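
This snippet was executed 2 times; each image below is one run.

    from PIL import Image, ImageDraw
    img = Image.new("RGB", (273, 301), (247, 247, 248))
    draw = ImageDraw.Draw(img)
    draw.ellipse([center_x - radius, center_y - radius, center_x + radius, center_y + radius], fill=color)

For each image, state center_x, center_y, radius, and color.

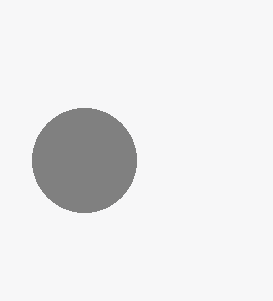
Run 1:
center_x = 84
center_y = 160
radius = 52
color = 'gray'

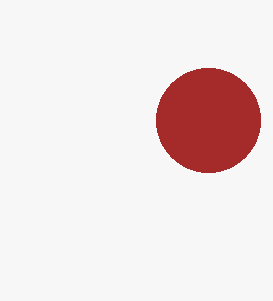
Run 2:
center_x = 208, center_y = 120, radius = 52, color = 'brown'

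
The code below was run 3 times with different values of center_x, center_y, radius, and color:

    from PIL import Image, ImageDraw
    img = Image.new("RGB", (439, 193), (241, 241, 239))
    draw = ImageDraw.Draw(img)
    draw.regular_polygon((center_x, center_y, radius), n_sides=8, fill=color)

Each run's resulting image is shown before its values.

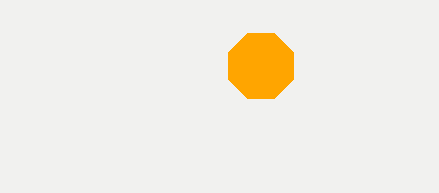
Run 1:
center_x = 261
center_y = 66
radius = 35
color = 'orange'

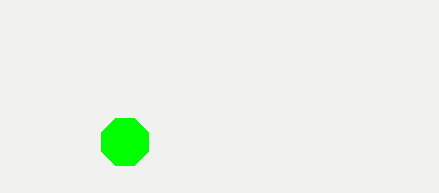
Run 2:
center_x = 125, center_y = 142, radius = 25, color = 'lime'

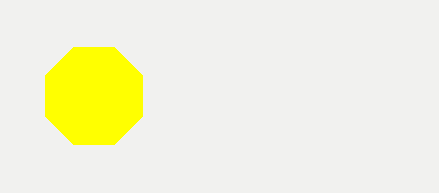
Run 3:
center_x = 94
center_y = 96
radius = 53
color = 'yellow'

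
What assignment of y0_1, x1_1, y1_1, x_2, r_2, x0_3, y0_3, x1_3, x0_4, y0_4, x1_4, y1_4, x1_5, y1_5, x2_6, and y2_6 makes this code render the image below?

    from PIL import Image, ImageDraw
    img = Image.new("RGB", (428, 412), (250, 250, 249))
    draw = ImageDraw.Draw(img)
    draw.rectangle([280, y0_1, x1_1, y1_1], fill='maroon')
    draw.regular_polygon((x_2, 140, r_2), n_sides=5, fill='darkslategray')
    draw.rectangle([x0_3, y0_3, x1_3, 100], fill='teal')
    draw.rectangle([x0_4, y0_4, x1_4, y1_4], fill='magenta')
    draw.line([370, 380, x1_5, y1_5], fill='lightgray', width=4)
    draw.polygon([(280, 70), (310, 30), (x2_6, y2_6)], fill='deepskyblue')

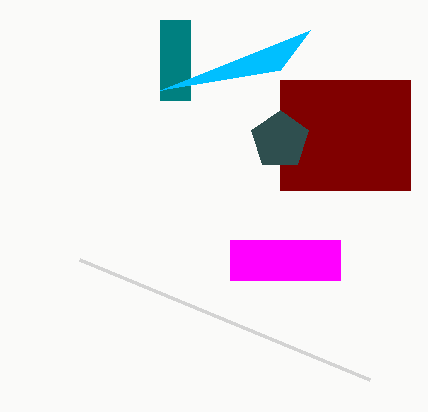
y0_1 = 80, x1_1 = 410, y1_1 = 190, x_2 = 280, r_2 = 30, x0_3 = 160, y0_3 = 20, x1_3 = 190, x0_4 = 230, y0_4 = 240, x1_4 = 340, y1_4 = 280, x1_5 = 80, y1_5 = 260, x2_6 = 160, y2_6 = 90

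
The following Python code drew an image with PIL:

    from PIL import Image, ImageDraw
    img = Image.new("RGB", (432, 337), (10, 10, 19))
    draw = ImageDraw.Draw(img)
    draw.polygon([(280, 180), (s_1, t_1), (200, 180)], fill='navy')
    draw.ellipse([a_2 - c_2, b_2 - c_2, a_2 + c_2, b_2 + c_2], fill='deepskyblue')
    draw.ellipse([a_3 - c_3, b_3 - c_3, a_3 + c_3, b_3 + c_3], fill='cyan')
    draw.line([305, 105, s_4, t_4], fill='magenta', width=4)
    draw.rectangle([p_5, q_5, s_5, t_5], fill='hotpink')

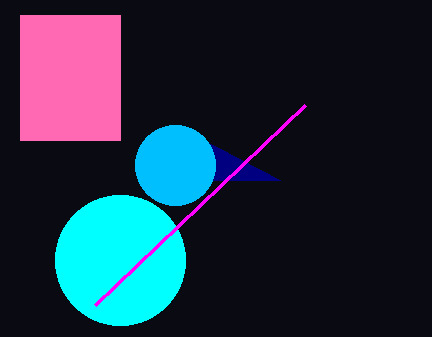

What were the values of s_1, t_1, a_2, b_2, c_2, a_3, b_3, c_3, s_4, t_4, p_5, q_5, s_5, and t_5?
s_1 = 175; t_1 = 125; a_2 = 175; b_2 = 165; c_2 = 40; a_3 = 120; b_3 = 260; c_3 = 65; s_4 = 95; t_4 = 305; p_5 = 20; q_5 = 15; s_5 = 120; t_5 = 140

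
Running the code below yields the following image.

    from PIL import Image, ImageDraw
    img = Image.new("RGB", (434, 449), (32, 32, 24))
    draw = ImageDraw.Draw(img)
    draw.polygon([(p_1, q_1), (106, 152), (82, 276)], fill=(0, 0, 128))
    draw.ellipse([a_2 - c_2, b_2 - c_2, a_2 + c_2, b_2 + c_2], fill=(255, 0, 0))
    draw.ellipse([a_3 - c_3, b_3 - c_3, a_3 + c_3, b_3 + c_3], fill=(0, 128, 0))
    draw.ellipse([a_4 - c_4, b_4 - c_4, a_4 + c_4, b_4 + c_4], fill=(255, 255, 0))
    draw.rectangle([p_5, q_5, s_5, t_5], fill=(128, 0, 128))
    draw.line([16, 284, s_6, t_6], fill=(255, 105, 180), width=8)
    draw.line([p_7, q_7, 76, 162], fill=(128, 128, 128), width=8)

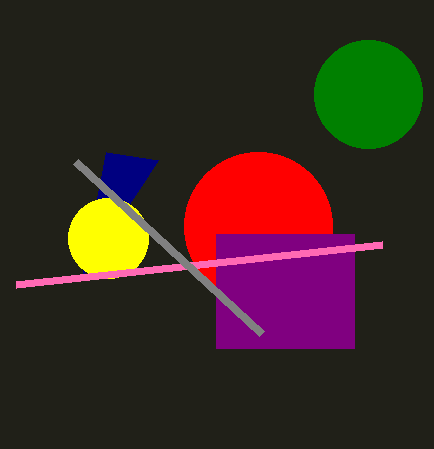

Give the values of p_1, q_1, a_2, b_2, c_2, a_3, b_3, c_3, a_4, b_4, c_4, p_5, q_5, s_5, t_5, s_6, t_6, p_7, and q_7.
p_1 = 158; q_1 = 160; a_2 = 258; b_2 = 226; c_2 = 74; a_3 = 368; b_3 = 94; c_3 = 54; a_4 = 108; b_4 = 238; c_4 = 40; p_5 = 216; q_5 = 234; s_5 = 354; t_5 = 348; s_6 = 382; t_6 = 244; p_7 = 262; q_7 = 334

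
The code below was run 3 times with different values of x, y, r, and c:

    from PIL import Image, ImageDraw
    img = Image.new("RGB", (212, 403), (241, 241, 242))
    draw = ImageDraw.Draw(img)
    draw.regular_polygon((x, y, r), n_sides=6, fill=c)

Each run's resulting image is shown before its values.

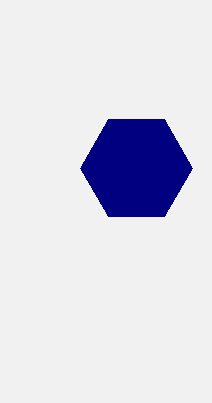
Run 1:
x = 136
y = 168
r = 56
c = 'navy'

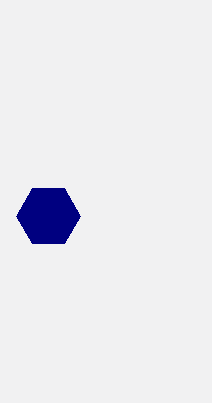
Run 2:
x = 48; y = 216; r = 32; c = 'navy'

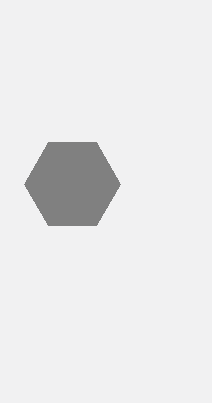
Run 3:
x = 72; y = 184; r = 48; c = 'gray'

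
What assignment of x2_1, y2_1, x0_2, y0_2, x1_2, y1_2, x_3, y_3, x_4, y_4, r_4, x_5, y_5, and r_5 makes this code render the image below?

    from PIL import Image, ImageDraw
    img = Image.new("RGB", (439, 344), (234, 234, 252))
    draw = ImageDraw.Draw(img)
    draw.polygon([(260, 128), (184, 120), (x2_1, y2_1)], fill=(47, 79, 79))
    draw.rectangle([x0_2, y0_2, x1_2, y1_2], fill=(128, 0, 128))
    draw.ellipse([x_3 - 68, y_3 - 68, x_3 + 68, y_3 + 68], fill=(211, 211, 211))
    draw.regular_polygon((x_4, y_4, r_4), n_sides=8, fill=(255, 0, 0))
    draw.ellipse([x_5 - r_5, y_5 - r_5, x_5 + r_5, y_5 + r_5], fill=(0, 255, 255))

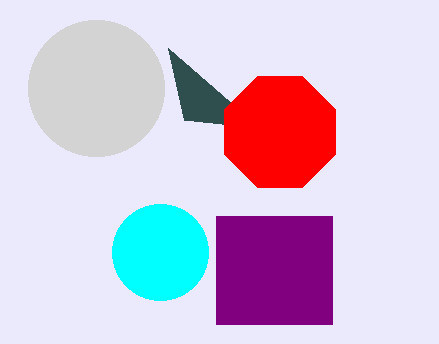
x2_1 = 168
y2_1 = 48
x0_2 = 216
y0_2 = 216
x1_2 = 332
y1_2 = 324
x_3 = 96
y_3 = 88
x_4 = 280
y_4 = 132
r_4 = 60
x_5 = 160
y_5 = 252
r_5 = 48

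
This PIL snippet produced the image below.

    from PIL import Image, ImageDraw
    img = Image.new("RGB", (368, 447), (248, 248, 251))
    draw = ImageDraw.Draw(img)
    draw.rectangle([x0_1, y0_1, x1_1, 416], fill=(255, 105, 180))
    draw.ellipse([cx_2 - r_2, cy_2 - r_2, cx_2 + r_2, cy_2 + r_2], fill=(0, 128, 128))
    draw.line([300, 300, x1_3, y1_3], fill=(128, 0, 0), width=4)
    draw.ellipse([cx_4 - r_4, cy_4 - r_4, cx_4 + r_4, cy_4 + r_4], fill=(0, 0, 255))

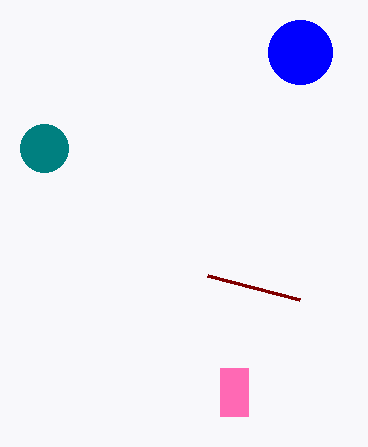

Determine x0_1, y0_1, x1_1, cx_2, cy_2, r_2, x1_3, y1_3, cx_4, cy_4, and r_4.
x0_1 = 220; y0_1 = 368; x1_1 = 248; cx_2 = 44; cy_2 = 148; r_2 = 24; x1_3 = 208; y1_3 = 276; cx_4 = 300; cy_4 = 52; r_4 = 32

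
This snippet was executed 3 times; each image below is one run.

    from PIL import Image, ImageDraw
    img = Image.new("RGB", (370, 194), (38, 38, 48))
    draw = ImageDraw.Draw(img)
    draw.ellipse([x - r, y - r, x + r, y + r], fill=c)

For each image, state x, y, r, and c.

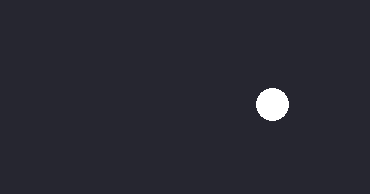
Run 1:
x = 272; y = 104; r = 16; c = 'white'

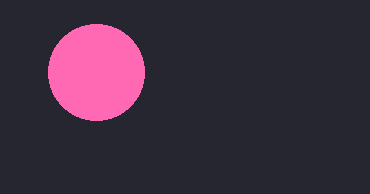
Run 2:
x = 96, y = 72, r = 48, c = 'hotpink'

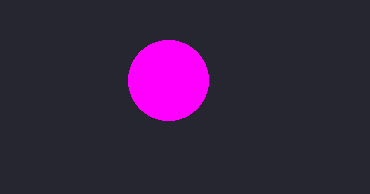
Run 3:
x = 168; y = 80; r = 40; c = 'magenta'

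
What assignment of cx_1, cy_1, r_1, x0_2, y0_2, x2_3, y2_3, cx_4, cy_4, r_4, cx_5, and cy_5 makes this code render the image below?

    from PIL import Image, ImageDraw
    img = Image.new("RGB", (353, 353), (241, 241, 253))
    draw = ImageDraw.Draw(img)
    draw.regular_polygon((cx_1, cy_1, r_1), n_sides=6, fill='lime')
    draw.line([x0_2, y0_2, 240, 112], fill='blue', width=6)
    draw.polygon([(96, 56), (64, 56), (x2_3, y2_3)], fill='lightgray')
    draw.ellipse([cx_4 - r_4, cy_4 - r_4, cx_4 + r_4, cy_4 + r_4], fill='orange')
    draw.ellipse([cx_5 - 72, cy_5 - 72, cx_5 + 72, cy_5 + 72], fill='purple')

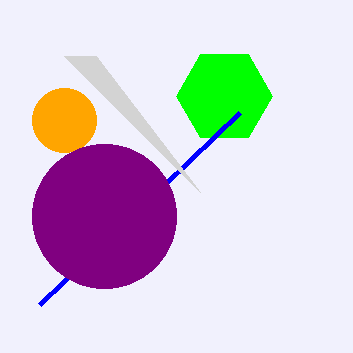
cx_1 = 224; cy_1 = 96; r_1 = 48; x0_2 = 40; y0_2 = 304; x2_3 = 200; y2_3 = 192; cx_4 = 64; cy_4 = 120; r_4 = 32; cx_5 = 104; cy_5 = 216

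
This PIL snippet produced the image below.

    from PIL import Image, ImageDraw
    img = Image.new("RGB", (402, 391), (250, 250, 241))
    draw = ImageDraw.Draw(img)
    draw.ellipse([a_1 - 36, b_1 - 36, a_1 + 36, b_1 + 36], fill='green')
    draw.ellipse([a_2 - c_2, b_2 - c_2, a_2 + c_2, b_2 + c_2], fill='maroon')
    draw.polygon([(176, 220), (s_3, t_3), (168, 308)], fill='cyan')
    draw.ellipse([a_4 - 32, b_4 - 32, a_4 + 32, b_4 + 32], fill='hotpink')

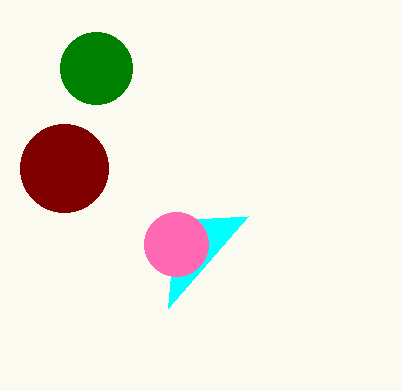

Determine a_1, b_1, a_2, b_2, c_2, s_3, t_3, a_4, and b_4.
a_1 = 96
b_1 = 68
a_2 = 64
b_2 = 168
c_2 = 44
s_3 = 248
t_3 = 216
a_4 = 176
b_4 = 244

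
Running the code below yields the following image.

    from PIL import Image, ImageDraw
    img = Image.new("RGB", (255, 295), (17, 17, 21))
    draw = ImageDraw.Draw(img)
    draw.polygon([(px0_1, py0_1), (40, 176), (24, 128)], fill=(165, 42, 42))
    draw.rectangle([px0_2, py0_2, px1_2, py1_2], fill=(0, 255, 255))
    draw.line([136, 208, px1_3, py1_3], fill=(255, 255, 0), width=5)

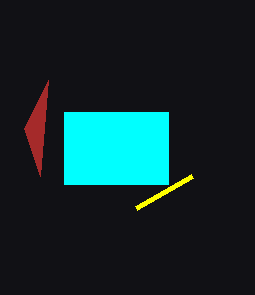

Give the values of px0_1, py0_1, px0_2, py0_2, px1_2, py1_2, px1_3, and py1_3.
px0_1 = 48
py0_1 = 80
px0_2 = 64
py0_2 = 112
px1_2 = 168
py1_2 = 184
px1_3 = 192
py1_3 = 176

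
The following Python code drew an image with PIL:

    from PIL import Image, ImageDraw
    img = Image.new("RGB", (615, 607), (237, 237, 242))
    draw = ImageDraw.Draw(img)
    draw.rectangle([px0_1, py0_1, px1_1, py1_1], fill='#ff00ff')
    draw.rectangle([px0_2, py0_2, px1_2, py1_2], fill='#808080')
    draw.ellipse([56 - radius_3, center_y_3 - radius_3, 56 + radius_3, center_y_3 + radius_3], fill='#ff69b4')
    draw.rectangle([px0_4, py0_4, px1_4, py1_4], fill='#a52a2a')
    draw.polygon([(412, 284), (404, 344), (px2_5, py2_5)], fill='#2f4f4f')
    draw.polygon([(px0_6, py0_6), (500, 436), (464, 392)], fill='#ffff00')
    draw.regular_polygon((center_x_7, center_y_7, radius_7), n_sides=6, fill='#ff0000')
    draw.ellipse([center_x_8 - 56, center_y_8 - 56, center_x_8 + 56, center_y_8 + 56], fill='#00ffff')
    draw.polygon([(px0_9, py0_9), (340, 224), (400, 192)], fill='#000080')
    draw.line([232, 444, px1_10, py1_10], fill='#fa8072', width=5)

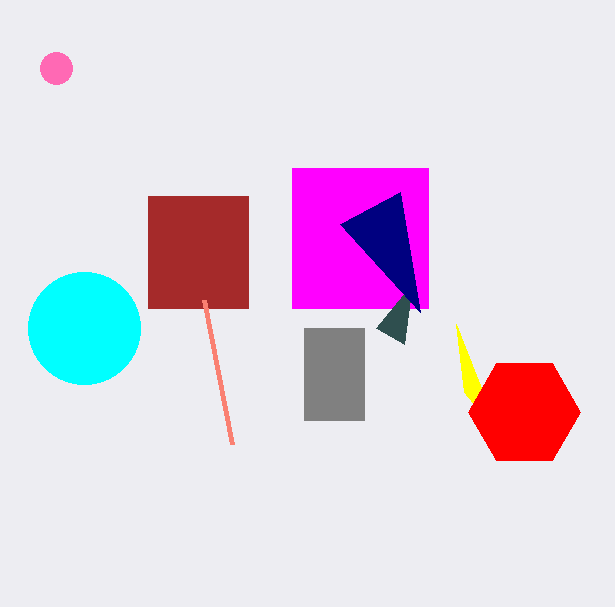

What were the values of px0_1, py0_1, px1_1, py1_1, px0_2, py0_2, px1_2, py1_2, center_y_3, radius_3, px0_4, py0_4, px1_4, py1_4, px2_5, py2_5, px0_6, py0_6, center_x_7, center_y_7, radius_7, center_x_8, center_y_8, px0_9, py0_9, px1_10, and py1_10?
px0_1 = 292, py0_1 = 168, px1_1 = 428, py1_1 = 308, px0_2 = 304, py0_2 = 328, px1_2 = 364, py1_2 = 420, center_y_3 = 68, radius_3 = 16, px0_4 = 148, py0_4 = 196, px1_4 = 248, py1_4 = 308, px2_5 = 376, py2_5 = 328, px0_6 = 456, py0_6 = 324, center_x_7 = 524, center_y_7 = 412, radius_7 = 56, center_x_8 = 84, center_y_8 = 328, px0_9 = 420, py0_9 = 312, px1_10 = 204, py1_10 = 300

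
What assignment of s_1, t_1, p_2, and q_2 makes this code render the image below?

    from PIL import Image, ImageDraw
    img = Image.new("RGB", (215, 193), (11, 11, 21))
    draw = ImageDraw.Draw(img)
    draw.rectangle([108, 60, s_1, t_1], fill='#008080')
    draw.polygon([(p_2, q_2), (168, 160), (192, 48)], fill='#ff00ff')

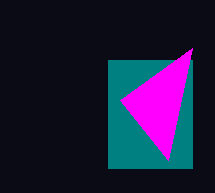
s_1 = 192; t_1 = 168; p_2 = 120; q_2 = 100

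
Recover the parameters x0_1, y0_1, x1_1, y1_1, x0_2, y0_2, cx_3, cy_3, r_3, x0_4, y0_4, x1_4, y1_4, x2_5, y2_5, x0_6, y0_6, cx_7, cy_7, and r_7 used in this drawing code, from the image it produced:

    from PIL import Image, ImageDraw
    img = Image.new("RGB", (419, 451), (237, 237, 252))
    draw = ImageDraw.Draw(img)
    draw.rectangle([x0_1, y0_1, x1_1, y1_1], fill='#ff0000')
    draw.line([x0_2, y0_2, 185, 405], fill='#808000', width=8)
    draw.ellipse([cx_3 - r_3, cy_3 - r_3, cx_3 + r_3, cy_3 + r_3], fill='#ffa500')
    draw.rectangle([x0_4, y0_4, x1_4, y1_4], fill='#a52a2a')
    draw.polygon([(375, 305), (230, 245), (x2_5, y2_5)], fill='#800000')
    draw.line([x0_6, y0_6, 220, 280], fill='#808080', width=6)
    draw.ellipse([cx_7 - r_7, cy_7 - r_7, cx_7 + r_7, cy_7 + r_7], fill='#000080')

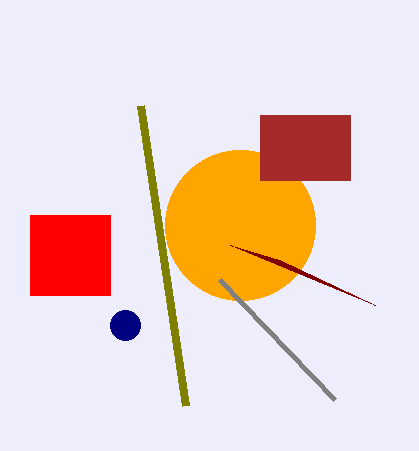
x0_1 = 30; y0_1 = 215; x1_1 = 110; y1_1 = 295; x0_2 = 140; y0_2 = 105; cx_3 = 240; cy_3 = 225; r_3 = 75; x0_4 = 260; y0_4 = 115; x1_4 = 350; y1_4 = 180; x2_5 = 280; y2_5 = 260; x0_6 = 335; y0_6 = 400; cx_7 = 125; cy_7 = 325; r_7 = 15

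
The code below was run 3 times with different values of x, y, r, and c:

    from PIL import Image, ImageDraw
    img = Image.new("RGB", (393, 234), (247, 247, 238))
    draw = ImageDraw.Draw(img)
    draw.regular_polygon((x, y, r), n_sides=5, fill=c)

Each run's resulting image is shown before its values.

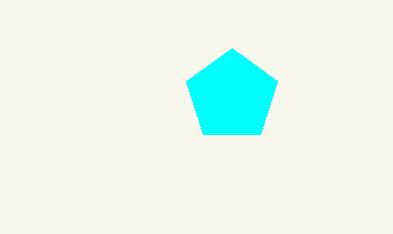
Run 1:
x = 232, y = 96, r = 48, c = 'cyan'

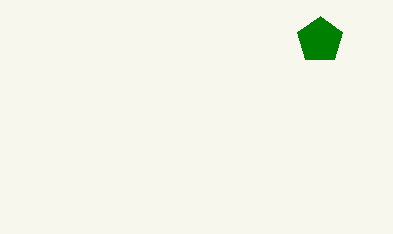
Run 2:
x = 320, y = 40, r = 24, c = 'green'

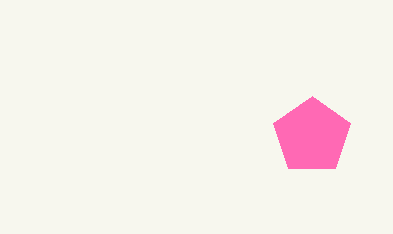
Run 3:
x = 312
y = 136
r = 40
c = 'hotpink'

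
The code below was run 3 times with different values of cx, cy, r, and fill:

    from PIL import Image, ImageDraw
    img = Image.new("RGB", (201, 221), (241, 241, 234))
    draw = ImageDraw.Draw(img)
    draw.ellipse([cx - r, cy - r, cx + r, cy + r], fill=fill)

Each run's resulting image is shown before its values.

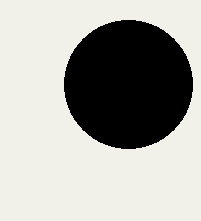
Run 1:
cx = 128, cy = 84, r = 64, fill = 'black'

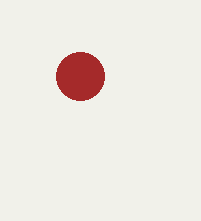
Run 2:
cx = 80
cy = 76
r = 24
fill = 'brown'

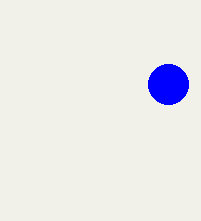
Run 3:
cx = 168
cy = 84
r = 20
fill = 'blue'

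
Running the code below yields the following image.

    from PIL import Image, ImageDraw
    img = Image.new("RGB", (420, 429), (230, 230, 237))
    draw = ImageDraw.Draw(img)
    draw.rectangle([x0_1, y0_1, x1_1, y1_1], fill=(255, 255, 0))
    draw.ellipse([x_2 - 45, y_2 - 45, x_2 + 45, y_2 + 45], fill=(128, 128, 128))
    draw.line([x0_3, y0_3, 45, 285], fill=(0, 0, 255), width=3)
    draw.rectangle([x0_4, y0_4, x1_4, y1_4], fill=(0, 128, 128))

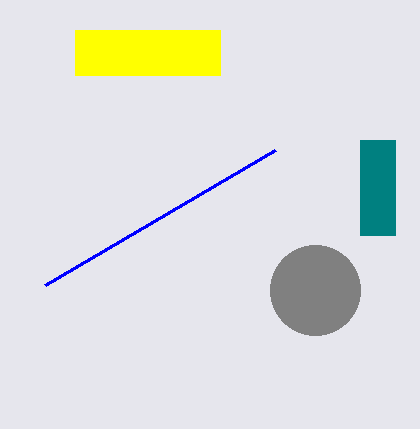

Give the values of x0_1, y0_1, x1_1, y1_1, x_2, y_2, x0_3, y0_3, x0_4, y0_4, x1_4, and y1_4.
x0_1 = 75, y0_1 = 30, x1_1 = 220, y1_1 = 75, x_2 = 315, y_2 = 290, x0_3 = 275, y0_3 = 150, x0_4 = 360, y0_4 = 140, x1_4 = 395, y1_4 = 235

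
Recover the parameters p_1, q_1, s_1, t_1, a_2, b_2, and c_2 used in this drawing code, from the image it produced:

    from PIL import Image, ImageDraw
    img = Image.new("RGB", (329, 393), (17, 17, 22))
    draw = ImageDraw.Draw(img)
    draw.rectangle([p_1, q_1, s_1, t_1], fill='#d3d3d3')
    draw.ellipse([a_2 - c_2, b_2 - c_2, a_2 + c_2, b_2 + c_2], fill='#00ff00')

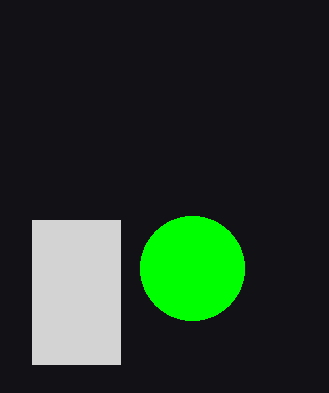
p_1 = 32; q_1 = 220; s_1 = 120; t_1 = 364; a_2 = 192; b_2 = 268; c_2 = 52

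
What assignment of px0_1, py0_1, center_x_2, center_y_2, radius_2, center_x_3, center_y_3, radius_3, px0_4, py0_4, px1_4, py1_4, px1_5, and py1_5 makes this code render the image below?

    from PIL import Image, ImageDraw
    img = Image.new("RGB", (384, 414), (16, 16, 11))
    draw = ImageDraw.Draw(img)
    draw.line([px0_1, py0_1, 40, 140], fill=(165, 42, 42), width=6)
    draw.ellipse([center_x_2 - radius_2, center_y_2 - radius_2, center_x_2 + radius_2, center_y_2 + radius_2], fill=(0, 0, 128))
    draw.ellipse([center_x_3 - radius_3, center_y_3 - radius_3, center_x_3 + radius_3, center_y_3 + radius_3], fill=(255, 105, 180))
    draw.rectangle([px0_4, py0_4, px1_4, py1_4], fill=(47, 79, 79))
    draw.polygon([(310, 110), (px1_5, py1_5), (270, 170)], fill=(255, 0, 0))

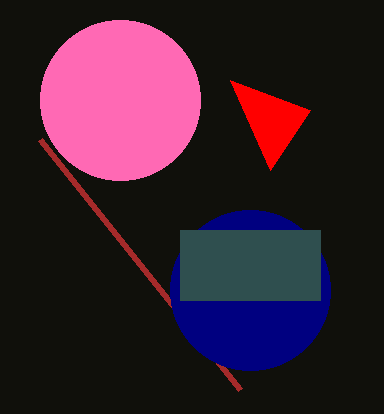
px0_1 = 240
py0_1 = 390
center_x_2 = 250
center_y_2 = 290
radius_2 = 80
center_x_3 = 120
center_y_3 = 100
radius_3 = 80
px0_4 = 180
py0_4 = 230
px1_4 = 320
py1_4 = 300
px1_5 = 230
py1_5 = 80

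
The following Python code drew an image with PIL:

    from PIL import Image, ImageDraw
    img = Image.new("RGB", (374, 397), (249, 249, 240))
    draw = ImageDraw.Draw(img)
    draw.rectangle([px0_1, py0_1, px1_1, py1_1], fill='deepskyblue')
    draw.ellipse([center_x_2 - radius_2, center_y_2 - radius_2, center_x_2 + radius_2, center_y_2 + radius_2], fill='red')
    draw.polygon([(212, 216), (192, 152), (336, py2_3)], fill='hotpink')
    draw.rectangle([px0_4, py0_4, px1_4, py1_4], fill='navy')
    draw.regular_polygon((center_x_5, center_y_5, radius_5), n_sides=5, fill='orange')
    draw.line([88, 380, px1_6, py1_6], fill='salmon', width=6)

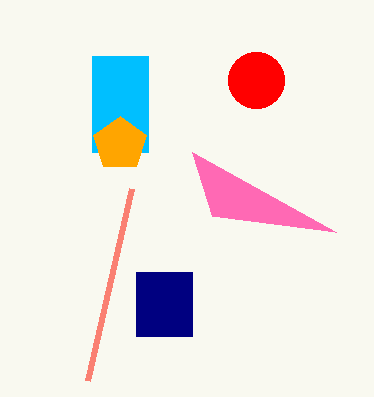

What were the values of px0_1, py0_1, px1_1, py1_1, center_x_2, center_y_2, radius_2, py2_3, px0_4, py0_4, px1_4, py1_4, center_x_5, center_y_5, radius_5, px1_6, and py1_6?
px0_1 = 92
py0_1 = 56
px1_1 = 148
py1_1 = 152
center_x_2 = 256
center_y_2 = 80
radius_2 = 28
py2_3 = 232
px0_4 = 136
py0_4 = 272
px1_4 = 192
py1_4 = 336
center_x_5 = 120
center_y_5 = 144
radius_5 = 28
px1_6 = 132
py1_6 = 188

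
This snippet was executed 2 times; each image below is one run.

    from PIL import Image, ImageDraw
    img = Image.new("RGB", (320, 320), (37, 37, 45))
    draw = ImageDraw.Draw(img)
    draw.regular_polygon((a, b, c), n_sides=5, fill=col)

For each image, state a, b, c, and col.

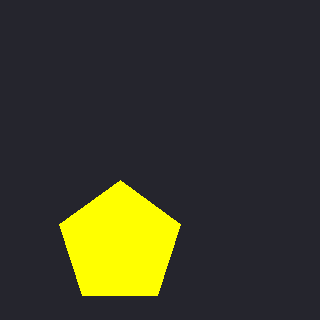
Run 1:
a = 120; b = 244; c = 64; col = 'yellow'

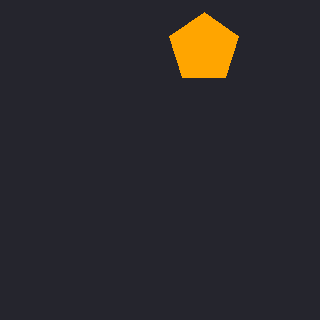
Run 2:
a = 204; b = 48; c = 36; col = 'orange'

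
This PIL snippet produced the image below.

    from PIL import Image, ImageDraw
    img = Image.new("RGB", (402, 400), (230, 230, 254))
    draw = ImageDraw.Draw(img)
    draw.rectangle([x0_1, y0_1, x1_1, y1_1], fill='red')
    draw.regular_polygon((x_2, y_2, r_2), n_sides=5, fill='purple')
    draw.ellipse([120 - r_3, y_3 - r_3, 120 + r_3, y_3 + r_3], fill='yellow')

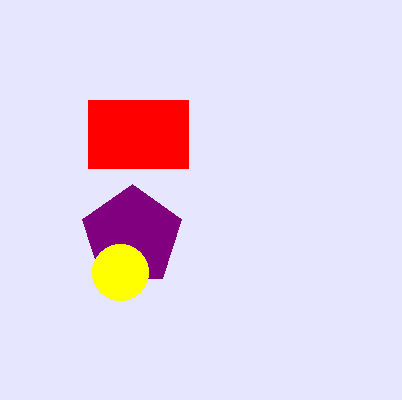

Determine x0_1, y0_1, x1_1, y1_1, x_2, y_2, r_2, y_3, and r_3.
x0_1 = 88, y0_1 = 100, x1_1 = 188, y1_1 = 168, x_2 = 132, y_2 = 236, r_2 = 52, y_3 = 272, r_3 = 28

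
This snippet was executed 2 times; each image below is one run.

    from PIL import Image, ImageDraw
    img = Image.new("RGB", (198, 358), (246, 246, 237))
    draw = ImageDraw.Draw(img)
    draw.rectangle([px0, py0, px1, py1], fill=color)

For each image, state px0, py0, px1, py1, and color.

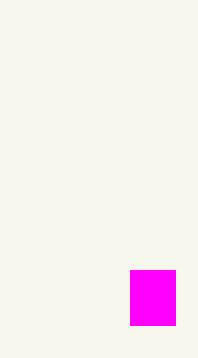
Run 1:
px0 = 130; py0 = 270; px1 = 175; py1 = 325; color = 'magenta'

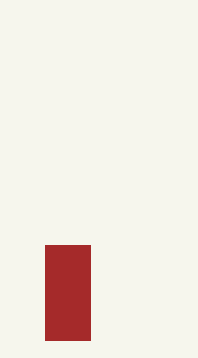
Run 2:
px0 = 45; py0 = 245; px1 = 90; py1 = 340; color = 'brown'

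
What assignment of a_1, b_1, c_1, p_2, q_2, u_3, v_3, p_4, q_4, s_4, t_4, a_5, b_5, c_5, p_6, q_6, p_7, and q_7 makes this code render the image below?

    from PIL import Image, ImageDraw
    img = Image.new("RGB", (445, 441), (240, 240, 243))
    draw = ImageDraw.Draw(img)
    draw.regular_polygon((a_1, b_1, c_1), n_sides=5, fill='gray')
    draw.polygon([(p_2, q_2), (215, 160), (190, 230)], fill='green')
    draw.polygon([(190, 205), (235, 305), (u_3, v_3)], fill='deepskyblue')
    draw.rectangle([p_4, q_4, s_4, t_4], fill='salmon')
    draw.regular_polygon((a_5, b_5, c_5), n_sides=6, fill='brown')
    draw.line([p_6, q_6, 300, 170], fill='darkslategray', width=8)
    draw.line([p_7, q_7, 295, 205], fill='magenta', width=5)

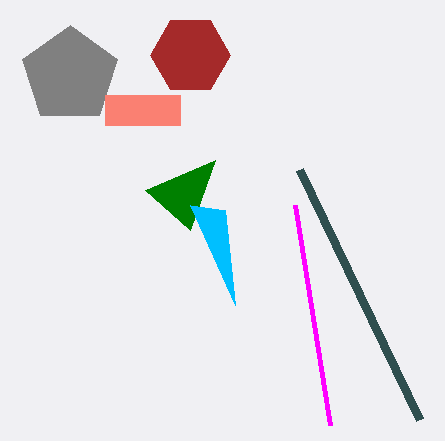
a_1 = 70
b_1 = 75
c_1 = 50
p_2 = 145
q_2 = 190
u_3 = 225
v_3 = 210
p_4 = 105
q_4 = 95
s_4 = 180
t_4 = 125
a_5 = 190
b_5 = 55
c_5 = 40
p_6 = 420
q_6 = 420
p_7 = 330
q_7 = 425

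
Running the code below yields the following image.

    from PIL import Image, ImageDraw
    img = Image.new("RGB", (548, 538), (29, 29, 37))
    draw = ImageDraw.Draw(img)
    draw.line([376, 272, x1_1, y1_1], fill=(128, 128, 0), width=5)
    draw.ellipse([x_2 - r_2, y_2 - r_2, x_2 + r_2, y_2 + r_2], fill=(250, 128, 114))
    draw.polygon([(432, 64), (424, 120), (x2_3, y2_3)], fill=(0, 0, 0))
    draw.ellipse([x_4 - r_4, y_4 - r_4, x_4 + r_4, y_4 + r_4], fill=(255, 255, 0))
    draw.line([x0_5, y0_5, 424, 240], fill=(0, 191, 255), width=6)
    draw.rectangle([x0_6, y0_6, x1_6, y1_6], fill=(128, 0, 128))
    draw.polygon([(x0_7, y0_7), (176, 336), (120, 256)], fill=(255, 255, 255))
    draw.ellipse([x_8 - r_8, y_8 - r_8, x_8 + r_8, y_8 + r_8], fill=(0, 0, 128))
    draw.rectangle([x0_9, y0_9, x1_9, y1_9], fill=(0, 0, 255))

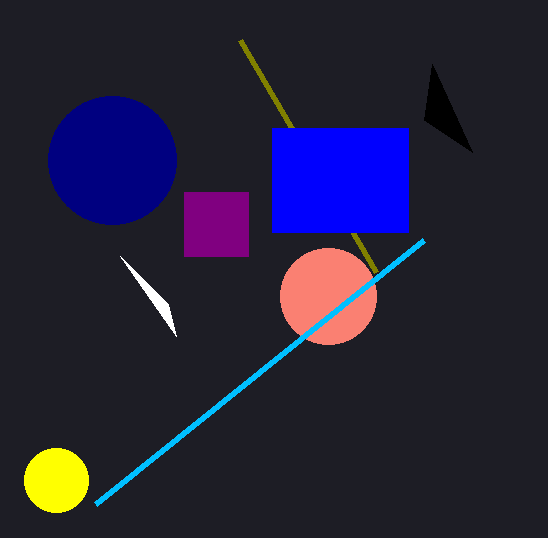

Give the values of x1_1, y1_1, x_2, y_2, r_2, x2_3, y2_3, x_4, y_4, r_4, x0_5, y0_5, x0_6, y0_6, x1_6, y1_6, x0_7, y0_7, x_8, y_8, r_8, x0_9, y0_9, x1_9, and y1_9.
x1_1 = 240
y1_1 = 40
x_2 = 328
y_2 = 296
r_2 = 48
x2_3 = 472
y2_3 = 152
x_4 = 56
y_4 = 480
r_4 = 32
x0_5 = 96
y0_5 = 504
x0_6 = 184
y0_6 = 192
x1_6 = 248
y1_6 = 256
x0_7 = 168
y0_7 = 304
x_8 = 112
y_8 = 160
r_8 = 64
x0_9 = 272
y0_9 = 128
x1_9 = 408
y1_9 = 232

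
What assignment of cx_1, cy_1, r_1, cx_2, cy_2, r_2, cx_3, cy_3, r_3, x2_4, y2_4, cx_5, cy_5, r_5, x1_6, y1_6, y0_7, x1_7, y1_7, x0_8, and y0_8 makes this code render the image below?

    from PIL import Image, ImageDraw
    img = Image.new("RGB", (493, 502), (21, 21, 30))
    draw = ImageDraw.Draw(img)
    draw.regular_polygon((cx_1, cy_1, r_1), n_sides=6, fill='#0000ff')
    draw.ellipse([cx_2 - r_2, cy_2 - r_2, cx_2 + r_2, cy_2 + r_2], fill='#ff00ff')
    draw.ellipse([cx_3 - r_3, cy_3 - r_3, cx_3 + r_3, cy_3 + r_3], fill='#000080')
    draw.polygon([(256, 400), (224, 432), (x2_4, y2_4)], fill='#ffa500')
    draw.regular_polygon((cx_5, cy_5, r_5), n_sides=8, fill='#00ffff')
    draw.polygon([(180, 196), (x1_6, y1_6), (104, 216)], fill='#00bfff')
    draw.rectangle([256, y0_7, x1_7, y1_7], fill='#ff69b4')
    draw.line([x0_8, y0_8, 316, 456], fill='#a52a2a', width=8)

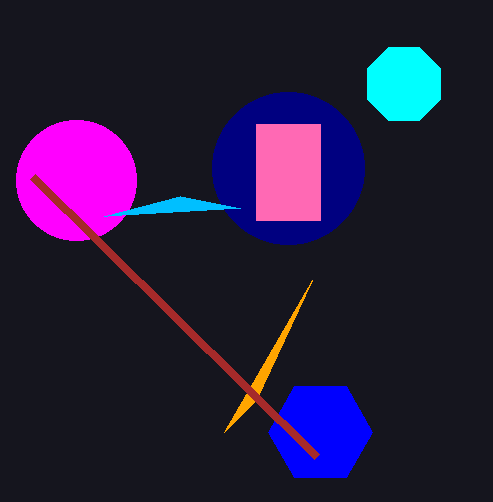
cx_1 = 320; cy_1 = 432; r_1 = 52; cx_2 = 76; cy_2 = 180; r_2 = 60; cx_3 = 288; cy_3 = 168; r_3 = 76; x2_4 = 312; y2_4 = 280; cx_5 = 404; cy_5 = 84; r_5 = 40; x1_6 = 240; y1_6 = 208; y0_7 = 124; x1_7 = 320; y1_7 = 220; x0_8 = 32; y0_8 = 176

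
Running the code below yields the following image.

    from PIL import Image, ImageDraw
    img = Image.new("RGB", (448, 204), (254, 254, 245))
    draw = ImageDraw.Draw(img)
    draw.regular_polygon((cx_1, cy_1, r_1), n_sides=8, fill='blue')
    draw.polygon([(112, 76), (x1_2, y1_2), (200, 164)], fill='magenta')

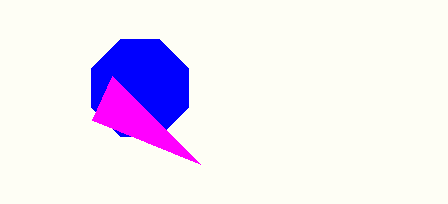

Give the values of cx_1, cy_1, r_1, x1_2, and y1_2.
cx_1 = 140, cy_1 = 88, r_1 = 52, x1_2 = 92, y1_2 = 120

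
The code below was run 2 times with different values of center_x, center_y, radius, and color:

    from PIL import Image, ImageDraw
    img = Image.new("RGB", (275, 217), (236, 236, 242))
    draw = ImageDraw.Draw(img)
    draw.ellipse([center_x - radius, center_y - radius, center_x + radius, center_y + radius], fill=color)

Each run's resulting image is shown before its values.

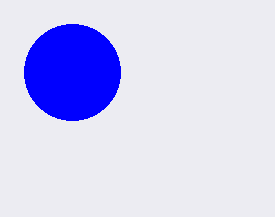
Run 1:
center_x = 72, center_y = 72, radius = 48, color = 'blue'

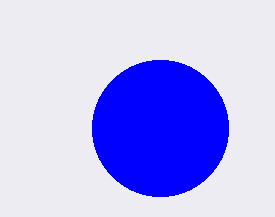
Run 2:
center_x = 160, center_y = 128, radius = 68, color = 'blue'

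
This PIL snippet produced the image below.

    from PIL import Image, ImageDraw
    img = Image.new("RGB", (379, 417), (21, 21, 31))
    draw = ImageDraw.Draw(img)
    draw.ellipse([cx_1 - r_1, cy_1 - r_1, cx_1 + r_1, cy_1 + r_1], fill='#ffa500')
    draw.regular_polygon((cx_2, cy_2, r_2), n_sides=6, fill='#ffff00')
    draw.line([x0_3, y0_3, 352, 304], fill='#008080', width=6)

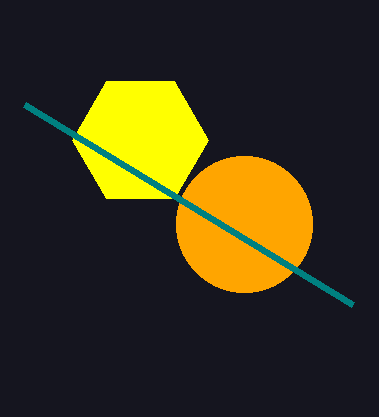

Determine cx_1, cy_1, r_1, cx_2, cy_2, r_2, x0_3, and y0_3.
cx_1 = 244
cy_1 = 224
r_1 = 68
cx_2 = 140
cy_2 = 140
r_2 = 68
x0_3 = 24
y0_3 = 104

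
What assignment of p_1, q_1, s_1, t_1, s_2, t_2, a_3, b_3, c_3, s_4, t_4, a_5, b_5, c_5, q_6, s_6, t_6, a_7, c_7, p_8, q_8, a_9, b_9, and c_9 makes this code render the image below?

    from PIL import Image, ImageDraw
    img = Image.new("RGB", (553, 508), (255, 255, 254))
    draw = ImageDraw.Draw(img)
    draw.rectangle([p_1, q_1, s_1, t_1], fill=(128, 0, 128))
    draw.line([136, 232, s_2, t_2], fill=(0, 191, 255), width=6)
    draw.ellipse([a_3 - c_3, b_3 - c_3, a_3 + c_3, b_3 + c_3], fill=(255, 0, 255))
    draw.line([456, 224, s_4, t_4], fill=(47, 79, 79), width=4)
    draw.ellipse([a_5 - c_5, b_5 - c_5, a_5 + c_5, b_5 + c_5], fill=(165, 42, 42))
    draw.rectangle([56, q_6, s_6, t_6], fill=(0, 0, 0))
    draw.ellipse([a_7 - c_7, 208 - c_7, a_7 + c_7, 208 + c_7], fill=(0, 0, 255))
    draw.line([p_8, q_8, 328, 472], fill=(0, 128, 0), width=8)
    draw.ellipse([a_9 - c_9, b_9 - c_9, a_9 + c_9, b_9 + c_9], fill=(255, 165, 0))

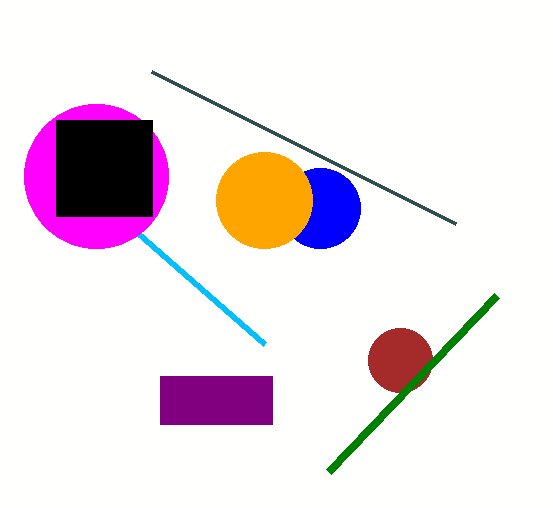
p_1 = 160, q_1 = 376, s_1 = 272, t_1 = 424, s_2 = 264, t_2 = 344, a_3 = 96, b_3 = 176, c_3 = 72, s_4 = 152, t_4 = 72, a_5 = 400, b_5 = 360, c_5 = 32, q_6 = 120, s_6 = 152, t_6 = 216, a_7 = 320, c_7 = 40, p_8 = 496, q_8 = 296, a_9 = 264, b_9 = 200, c_9 = 48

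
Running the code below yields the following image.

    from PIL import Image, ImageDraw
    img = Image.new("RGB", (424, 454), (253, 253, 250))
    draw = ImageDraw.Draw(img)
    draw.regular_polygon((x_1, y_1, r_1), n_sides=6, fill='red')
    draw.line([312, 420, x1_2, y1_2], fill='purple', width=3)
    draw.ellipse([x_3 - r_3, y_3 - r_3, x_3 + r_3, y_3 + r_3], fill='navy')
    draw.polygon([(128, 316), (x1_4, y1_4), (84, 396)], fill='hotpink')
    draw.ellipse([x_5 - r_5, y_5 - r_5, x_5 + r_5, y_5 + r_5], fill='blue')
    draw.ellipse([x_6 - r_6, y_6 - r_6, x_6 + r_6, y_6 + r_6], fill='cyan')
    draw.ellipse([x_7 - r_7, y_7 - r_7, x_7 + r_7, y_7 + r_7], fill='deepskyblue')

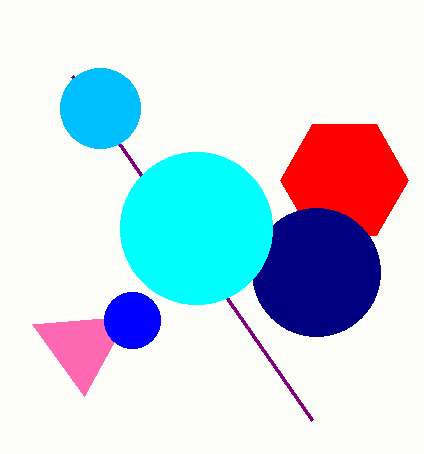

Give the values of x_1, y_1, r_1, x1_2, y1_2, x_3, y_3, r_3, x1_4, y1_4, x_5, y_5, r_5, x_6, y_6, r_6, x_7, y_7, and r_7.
x_1 = 344; y_1 = 180; r_1 = 64; x1_2 = 72; y1_2 = 76; x_3 = 316; y_3 = 272; r_3 = 64; x1_4 = 32; y1_4 = 324; x_5 = 132; y_5 = 320; r_5 = 28; x_6 = 196; y_6 = 228; r_6 = 76; x_7 = 100; y_7 = 108; r_7 = 40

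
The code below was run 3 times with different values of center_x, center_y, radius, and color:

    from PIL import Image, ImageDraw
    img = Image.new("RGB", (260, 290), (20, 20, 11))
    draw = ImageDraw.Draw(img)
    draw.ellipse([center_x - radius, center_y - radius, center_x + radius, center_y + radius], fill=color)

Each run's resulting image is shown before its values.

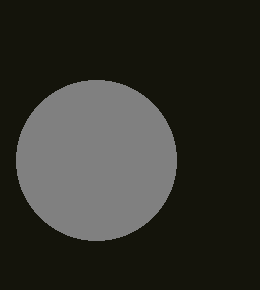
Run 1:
center_x = 96, center_y = 160, radius = 80, color = 'gray'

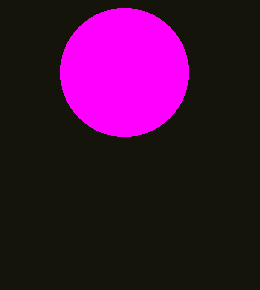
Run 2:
center_x = 124; center_y = 72; radius = 64; color = 'magenta'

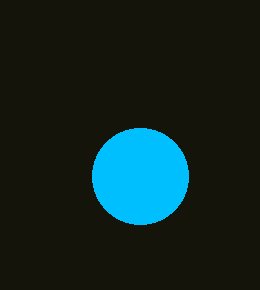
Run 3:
center_x = 140
center_y = 176
radius = 48
color = 'deepskyblue'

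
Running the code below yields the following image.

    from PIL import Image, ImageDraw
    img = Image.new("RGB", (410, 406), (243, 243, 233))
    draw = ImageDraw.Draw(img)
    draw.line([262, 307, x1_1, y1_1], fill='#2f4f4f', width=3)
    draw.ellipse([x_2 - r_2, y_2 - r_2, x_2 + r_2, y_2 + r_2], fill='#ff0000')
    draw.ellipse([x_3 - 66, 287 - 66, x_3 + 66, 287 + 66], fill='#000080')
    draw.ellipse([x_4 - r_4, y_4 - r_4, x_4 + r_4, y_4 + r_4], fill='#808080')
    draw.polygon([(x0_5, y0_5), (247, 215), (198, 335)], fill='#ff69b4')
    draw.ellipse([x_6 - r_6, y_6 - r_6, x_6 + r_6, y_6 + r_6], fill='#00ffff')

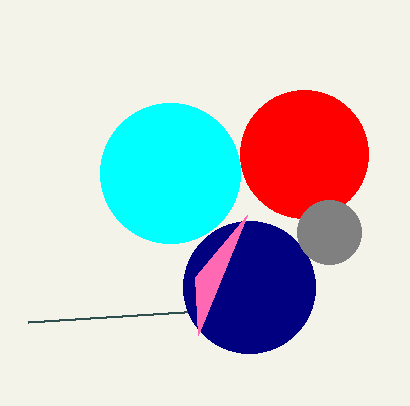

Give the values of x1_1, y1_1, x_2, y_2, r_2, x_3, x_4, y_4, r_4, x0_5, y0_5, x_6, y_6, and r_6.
x1_1 = 28, y1_1 = 322, x_2 = 304, y_2 = 154, r_2 = 64, x_3 = 249, x_4 = 329, y_4 = 232, r_4 = 32, x0_5 = 195, y0_5 = 277, x_6 = 170, y_6 = 173, r_6 = 70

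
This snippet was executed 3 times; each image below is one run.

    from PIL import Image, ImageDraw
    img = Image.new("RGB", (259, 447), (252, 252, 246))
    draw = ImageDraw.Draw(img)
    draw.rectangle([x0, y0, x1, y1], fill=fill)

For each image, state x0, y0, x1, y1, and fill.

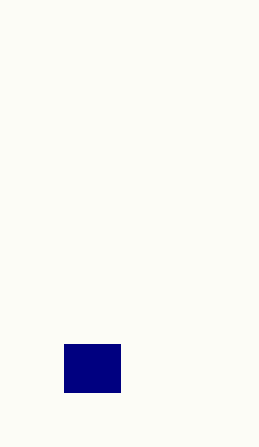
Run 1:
x0 = 64
y0 = 344
x1 = 120
y1 = 392
fill = 'navy'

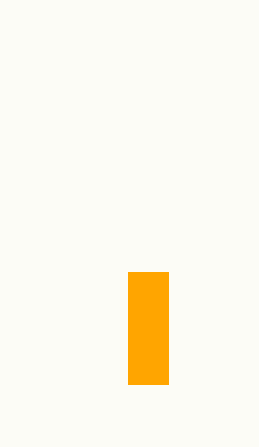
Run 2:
x0 = 128
y0 = 272
x1 = 168
y1 = 384
fill = 'orange'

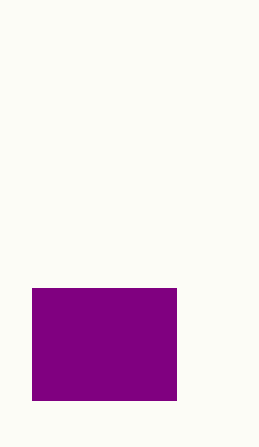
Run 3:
x0 = 32; y0 = 288; x1 = 176; y1 = 400; fill = 'purple'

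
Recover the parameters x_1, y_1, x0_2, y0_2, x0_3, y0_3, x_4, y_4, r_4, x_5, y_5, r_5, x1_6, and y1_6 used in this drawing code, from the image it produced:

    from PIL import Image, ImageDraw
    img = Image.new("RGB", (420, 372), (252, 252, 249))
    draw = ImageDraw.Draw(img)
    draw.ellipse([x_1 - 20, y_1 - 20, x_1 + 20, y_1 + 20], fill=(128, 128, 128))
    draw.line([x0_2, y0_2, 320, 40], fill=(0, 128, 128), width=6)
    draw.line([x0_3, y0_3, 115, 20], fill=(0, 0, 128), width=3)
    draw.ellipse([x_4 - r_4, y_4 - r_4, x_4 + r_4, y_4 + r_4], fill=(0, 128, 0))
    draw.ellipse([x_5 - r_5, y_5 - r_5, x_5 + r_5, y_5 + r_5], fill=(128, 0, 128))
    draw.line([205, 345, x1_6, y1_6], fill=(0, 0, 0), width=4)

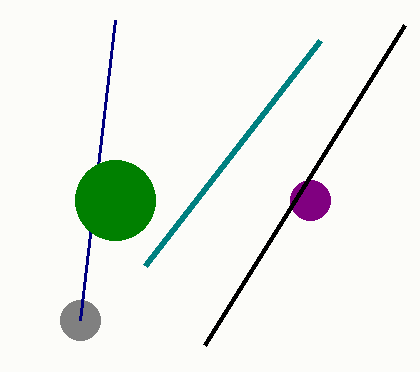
x_1 = 80, y_1 = 320, x0_2 = 145, y0_2 = 265, x0_3 = 80, y0_3 = 320, x_4 = 115, y_4 = 200, r_4 = 40, x_5 = 310, y_5 = 200, r_5 = 20, x1_6 = 405, y1_6 = 25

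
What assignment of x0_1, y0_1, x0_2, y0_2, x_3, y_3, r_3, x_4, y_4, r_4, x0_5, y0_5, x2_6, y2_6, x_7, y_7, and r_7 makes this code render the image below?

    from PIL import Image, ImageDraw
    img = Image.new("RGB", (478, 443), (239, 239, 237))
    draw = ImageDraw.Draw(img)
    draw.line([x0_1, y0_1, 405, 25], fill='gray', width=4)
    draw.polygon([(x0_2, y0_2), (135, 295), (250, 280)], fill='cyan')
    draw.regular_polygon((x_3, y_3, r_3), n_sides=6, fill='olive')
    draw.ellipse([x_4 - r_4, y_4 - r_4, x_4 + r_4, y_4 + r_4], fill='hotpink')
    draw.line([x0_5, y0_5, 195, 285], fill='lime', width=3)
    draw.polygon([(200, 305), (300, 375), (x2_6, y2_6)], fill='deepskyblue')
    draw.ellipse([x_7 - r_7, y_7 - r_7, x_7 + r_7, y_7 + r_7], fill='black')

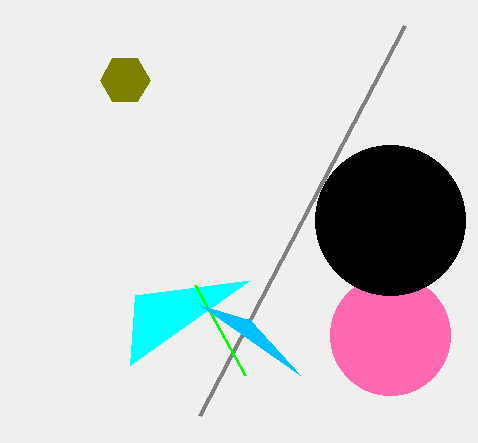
x0_1 = 200; y0_1 = 415; x0_2 = 130; y0_2 = 365; x_3 = 125; y_3 = 80; r_3 = 25; x_4 = 390; y_4 = 335; r_4 = 60; x0_5 = 245; y0_5 = 375; x2_6 = 250; y2_6 = 320; x_7 = 390; y_7 = 220; r_7 = 75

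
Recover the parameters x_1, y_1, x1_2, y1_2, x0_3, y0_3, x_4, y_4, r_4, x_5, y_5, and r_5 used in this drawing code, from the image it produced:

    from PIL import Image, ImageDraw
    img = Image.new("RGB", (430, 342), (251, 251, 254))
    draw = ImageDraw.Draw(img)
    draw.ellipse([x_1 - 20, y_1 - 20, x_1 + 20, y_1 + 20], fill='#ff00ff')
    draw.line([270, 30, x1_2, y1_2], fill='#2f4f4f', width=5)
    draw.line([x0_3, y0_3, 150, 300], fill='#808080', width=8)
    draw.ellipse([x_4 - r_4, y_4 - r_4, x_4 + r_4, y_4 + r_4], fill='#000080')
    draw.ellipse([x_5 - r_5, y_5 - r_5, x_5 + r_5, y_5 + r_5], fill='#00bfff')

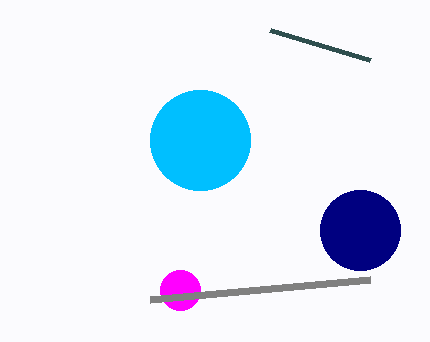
x_1 = 180, y_1 = 290, x1_2 = 370, y1_2 = 60, x0_3 = 370, y0_3 = 280, x_4 = 360, y_4 = 230, r_4 = 40, x_5 = 200, y_5 = 140, r_5 = 50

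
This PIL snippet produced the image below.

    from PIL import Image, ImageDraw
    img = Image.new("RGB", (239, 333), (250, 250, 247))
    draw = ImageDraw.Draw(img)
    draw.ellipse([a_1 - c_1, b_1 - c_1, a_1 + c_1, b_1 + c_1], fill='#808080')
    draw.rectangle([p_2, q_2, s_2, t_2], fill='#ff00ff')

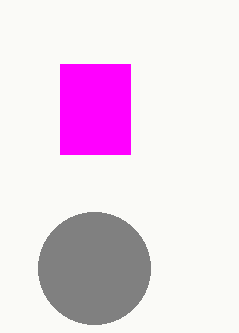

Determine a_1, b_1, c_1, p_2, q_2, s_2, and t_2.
a_1 = 94
b_1 = 268
c_1 = 56
p_2 = 60
q_2 = 64
s_2 = 130
t_2 = 154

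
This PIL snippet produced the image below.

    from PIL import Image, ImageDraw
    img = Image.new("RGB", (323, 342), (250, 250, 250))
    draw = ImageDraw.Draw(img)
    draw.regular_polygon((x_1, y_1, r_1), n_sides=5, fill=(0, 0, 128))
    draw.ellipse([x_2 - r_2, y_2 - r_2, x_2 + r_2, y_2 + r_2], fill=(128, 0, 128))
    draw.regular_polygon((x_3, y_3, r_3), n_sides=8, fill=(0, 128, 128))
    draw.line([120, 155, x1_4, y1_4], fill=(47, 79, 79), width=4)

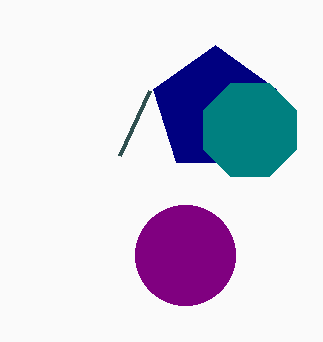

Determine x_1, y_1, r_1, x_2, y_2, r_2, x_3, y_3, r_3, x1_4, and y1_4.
x_1 = 215; y_1 = 110; r_1 = 65; x_2 = 185; y_2 = 255; r_2 = 50; x_3 = 250; y_3 = 130; r_3 = 50; x1_4 = 150; y1_4 = 90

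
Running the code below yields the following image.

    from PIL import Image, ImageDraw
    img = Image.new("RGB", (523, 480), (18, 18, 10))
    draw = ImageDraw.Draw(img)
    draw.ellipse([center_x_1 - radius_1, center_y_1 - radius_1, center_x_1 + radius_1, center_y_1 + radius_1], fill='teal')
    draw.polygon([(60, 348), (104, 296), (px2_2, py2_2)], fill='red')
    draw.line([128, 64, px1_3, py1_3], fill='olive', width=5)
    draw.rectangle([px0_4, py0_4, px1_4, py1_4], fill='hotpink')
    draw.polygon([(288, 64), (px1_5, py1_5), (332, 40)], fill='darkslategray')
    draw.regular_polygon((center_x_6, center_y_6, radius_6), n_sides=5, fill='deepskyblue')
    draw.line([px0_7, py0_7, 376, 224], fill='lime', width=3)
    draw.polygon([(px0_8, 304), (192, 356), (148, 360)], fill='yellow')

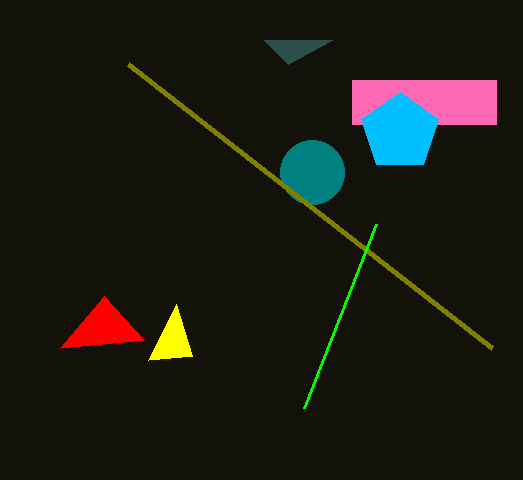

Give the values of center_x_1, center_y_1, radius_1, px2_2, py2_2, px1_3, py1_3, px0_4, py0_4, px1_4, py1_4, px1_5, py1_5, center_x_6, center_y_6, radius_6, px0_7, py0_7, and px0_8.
center_x_1 = 312, center_y_1 = 172, radius_1 = 32, px2_2 = 144, py2_2 = 340, px1_3 = 492, py1_3 = 348, px0_4 = 352, py0_4 = 80, px1_4 = 496, py1_4 = 124, px1_5 = 264, py1_5 = 40, center_x_6 = 400, center_y_6 = 132, radius_6 = 40, px0_7 = 304, py0_7 = 408, px0_8 = 176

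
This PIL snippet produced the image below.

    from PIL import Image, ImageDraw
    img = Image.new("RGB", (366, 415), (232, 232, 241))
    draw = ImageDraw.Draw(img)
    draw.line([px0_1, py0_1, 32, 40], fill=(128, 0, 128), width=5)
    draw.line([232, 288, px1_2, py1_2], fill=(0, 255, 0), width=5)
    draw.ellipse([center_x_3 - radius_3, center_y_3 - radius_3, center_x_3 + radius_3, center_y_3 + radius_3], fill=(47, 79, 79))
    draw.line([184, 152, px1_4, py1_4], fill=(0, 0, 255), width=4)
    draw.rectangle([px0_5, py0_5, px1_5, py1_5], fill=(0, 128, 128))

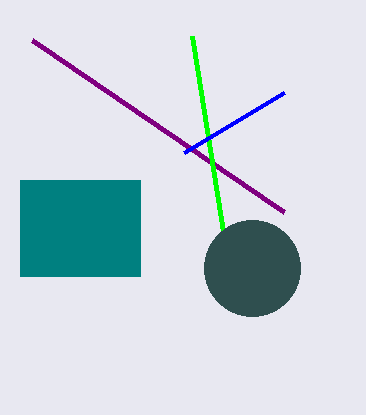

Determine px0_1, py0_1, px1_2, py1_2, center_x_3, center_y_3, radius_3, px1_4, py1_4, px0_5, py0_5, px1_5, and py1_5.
px0_1 = 284, py0_1 = 212, px1_2 = 192, py1_2 = 36, center_x_3 = 252, center_y_3 = 268, radius_3 = 48, px1_4 = 284, py1_4 = 92, px0_5 = 20, py0_5 = 180, px1_5 = 140, py1_5 = 276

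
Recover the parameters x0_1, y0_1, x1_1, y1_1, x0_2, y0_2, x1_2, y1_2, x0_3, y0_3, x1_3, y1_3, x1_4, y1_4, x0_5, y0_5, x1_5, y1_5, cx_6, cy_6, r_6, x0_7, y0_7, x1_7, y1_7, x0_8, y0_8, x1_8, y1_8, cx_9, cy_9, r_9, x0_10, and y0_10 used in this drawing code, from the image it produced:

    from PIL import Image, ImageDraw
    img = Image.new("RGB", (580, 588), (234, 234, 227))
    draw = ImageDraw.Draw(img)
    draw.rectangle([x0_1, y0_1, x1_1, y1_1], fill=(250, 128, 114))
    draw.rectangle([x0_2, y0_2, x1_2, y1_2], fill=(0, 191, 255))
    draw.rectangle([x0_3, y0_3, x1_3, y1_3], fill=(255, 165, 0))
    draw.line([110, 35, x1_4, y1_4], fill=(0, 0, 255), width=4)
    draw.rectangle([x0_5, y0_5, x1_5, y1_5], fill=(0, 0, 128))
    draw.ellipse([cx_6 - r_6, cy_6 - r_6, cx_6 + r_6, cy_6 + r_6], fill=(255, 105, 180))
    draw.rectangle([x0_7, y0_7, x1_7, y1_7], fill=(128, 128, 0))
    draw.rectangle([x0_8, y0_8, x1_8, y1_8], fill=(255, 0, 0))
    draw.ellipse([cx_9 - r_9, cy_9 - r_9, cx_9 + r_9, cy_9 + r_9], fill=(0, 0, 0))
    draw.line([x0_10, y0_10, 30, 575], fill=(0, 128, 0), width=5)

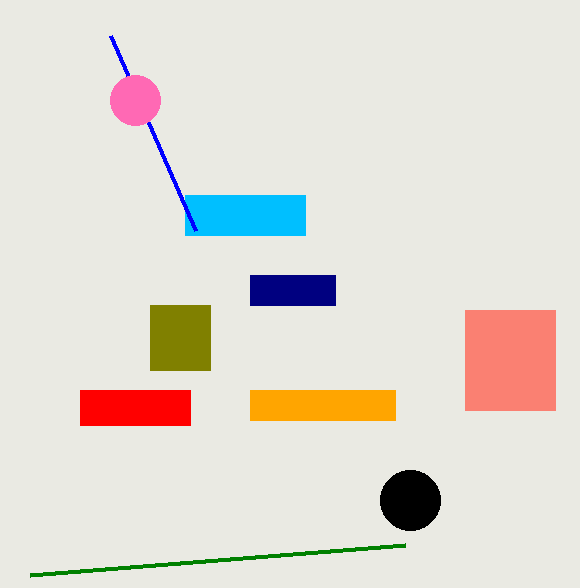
x0_1 = 465; y0_1 = 310; x1_1 = 555; y1_1 = 410; x0_2 = 185; y0_2 = 195; x1_2 = 305; y1_2 = 235; x0_3 = 250; y0_3 = 390; x1_3 = 395; y1_3 = 420; x1_4 = 195; y1_4 = 230; x0_5 = 250; y0_5 = 275; x1_5 = 335; y1_5 = 305; cx_6 = 135; cy_6 = 100; r_6 = 25; x0_7 = 150; y0_7 = 305; x1_7 = 210; y1_7 = 370; x0_8 = 80; y0_8 = 390; x1_8 = 190; y1_8 = 425; cx_9 = 410; cy_9 = 500; r_9 = 30; x0_10 = 405; y0_10 = 545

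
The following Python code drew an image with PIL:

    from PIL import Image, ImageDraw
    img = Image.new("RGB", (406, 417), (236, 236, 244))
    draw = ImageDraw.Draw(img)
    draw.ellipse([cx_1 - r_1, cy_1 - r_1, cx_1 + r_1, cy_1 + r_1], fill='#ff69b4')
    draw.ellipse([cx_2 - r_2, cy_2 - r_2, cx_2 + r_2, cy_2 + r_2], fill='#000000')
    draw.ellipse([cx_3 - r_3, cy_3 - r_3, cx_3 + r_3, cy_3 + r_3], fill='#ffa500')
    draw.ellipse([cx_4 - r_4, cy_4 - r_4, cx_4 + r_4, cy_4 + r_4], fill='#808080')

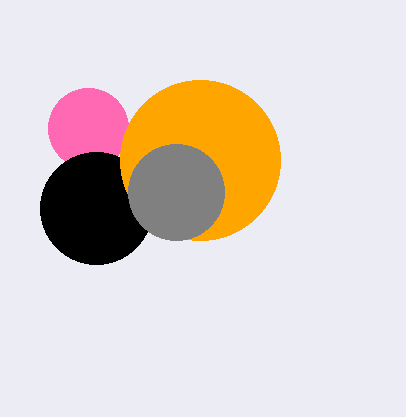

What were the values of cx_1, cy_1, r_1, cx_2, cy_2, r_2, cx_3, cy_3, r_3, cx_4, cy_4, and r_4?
cx_1 = 88
cy_1 = 128
r_1 = 40
cx_2 = 96
cy_2 = 208
r_2 = 56
cx_3 = 200
cy_3 = 160
r_3 = 80
cx_4 = 176
cy_4 = 192
r_4 = 48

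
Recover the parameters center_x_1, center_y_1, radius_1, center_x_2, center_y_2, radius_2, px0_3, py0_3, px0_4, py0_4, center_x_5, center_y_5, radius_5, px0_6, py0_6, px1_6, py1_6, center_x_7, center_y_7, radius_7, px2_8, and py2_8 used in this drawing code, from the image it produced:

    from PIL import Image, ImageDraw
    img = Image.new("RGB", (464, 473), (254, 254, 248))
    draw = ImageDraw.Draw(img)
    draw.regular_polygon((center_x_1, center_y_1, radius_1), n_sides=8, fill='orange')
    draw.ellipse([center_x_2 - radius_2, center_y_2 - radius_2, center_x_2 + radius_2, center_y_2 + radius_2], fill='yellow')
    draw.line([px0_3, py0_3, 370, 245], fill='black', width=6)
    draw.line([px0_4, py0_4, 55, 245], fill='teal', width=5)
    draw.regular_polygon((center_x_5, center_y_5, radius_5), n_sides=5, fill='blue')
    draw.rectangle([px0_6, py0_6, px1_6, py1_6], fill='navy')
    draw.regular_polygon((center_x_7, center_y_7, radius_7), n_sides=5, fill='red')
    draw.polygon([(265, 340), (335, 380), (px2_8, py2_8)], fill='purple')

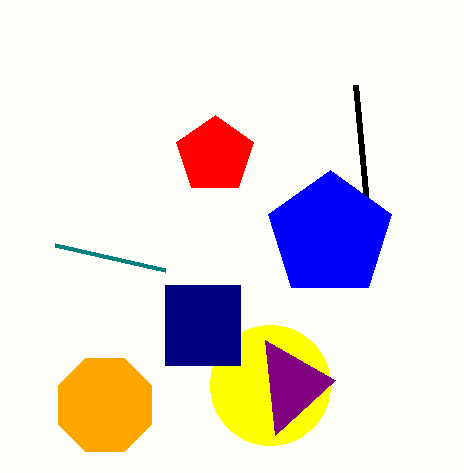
center_x_1 = 105
center_y_1 = 405
radius_1 = 50
center_x_2 = 270
center_y_2 = 385
radius_2 = 60
px0_3 = 355
py0_3 = 85
px0_4 = 165
py0_4 = 270
center_x_5 = 330
center_y_5 = 235
radius_5 = 65
px0_6 = 165
py0_6 = 285
px1_6 = 240
py1_6 = 365
center_x_7 = 215
center_y_7 = 155
radius_7 = 40
px2_8 = 275
py2_8 = 435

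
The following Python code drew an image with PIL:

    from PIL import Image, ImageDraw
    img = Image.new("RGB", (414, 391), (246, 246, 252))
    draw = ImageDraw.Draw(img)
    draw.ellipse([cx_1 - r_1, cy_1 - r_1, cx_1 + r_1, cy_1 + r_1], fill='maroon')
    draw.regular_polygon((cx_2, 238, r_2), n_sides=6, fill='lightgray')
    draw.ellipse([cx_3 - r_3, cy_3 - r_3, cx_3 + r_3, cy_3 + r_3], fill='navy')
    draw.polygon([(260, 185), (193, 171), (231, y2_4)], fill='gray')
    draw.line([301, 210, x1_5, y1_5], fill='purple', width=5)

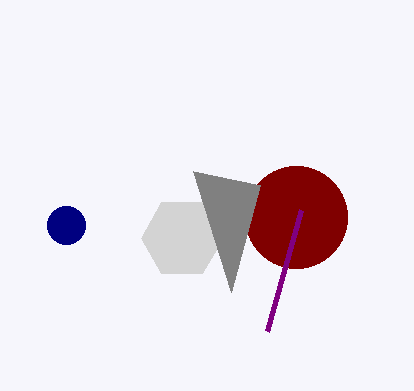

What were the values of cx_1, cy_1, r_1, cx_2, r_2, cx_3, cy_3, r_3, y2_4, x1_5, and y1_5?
cx_1 = 296
cy_1 = 217
r_1 = 51
cx_2 = 182
r_2 = 41
cx_3 = 66
cy_3 = 225
r_3 = 19
y2_4 = 292
x1_5 = 267
y1_5 = 331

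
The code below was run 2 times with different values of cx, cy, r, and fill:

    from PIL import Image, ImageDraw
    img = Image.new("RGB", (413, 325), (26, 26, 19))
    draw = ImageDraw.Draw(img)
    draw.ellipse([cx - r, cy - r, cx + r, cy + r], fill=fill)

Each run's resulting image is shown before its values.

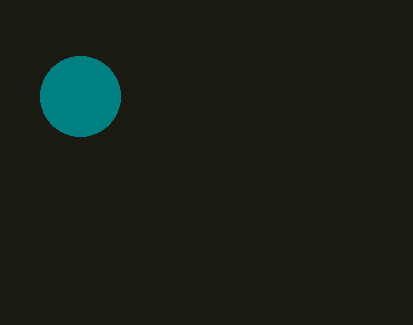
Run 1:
cx = 80; cy = 96; r = 40; fill = 'teal'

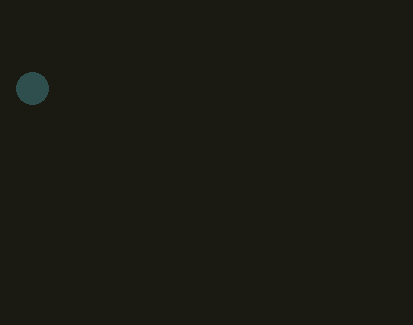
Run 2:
cx = 32; cy = 88; r = 16; fill = 'darkslategray'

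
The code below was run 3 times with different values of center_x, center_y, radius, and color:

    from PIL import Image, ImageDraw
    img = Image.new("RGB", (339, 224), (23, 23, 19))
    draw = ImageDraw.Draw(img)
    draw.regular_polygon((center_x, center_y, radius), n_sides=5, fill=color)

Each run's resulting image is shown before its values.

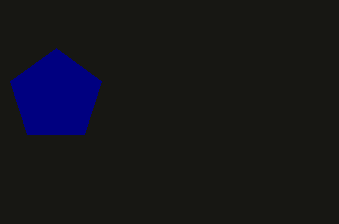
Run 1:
center_x = 56, center_y = 96, radius = 48, color = 'navy'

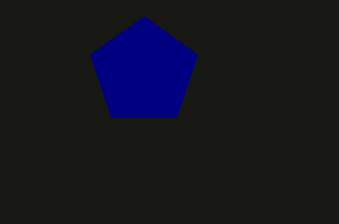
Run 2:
center_x = 144; center_y = 72; radius = 56; color = 'navy'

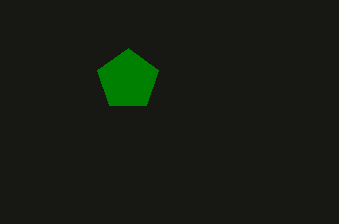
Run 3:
center_x = 128, center_y = 80, radius = 32, color = 'green'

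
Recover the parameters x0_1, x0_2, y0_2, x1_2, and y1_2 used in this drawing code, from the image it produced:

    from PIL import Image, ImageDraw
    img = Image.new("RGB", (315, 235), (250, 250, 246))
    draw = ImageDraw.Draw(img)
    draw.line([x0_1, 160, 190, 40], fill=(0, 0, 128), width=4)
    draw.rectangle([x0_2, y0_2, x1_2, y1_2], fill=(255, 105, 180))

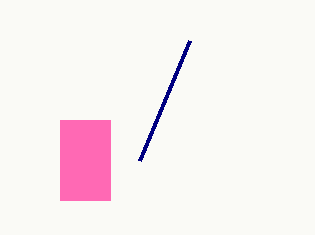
x0_1 = 140, x0_2 = 60, y0_2 = 120, x1_2 = 110, y1_2 = 200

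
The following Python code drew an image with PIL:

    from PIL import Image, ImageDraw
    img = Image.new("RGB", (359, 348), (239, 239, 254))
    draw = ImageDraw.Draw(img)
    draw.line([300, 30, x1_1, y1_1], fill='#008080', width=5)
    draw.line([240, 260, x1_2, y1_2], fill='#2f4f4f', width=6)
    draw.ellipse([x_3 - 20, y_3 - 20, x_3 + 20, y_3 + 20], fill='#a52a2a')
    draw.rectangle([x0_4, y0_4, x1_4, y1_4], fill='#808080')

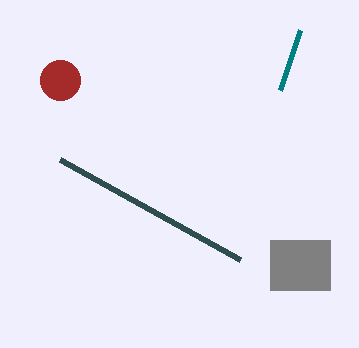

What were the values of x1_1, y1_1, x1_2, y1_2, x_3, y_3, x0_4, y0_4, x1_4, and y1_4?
x1_1 = 280, y1_1 = 90, x1_2 = 60, y1_2 = 160, x_3 = 60, y_3 = 80, x0_4 = 270, y0_4 = 240, x1_4 = 330, y1_4 = 290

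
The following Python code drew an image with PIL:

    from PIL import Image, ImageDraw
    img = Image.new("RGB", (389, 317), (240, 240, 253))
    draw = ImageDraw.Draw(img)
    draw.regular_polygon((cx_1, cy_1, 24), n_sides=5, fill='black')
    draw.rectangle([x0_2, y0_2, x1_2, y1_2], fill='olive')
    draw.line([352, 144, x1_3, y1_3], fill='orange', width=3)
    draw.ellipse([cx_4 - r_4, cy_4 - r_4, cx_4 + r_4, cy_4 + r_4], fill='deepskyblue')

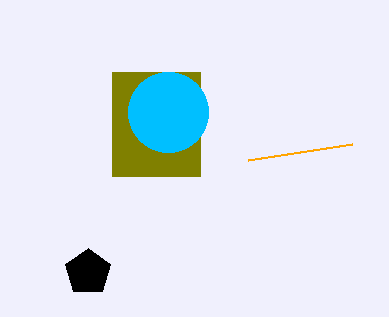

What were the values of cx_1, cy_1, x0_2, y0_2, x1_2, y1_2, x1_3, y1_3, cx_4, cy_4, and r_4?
cx_1 = 88, cy_1 = 272, x0_2 = 112, y0_2 = 72, x1_2 = 200, y1_2 = 176, x1_3 = 248, y1_3 = 160, cx_4 = 168, cy_4 = 112, r_4 = 40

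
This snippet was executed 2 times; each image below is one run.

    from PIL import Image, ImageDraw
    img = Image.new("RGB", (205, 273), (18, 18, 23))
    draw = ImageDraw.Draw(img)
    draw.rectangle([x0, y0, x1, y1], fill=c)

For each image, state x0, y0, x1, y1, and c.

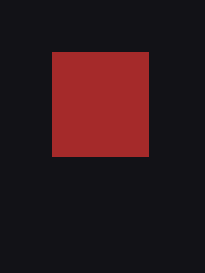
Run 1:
x0 = 52
y0 = 52
x1 = 148
y1 = 156
c = 'brown'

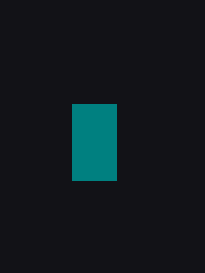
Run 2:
x0 = 72; y0 = 104; x1 = 116; y1 = 180; c = 'teal'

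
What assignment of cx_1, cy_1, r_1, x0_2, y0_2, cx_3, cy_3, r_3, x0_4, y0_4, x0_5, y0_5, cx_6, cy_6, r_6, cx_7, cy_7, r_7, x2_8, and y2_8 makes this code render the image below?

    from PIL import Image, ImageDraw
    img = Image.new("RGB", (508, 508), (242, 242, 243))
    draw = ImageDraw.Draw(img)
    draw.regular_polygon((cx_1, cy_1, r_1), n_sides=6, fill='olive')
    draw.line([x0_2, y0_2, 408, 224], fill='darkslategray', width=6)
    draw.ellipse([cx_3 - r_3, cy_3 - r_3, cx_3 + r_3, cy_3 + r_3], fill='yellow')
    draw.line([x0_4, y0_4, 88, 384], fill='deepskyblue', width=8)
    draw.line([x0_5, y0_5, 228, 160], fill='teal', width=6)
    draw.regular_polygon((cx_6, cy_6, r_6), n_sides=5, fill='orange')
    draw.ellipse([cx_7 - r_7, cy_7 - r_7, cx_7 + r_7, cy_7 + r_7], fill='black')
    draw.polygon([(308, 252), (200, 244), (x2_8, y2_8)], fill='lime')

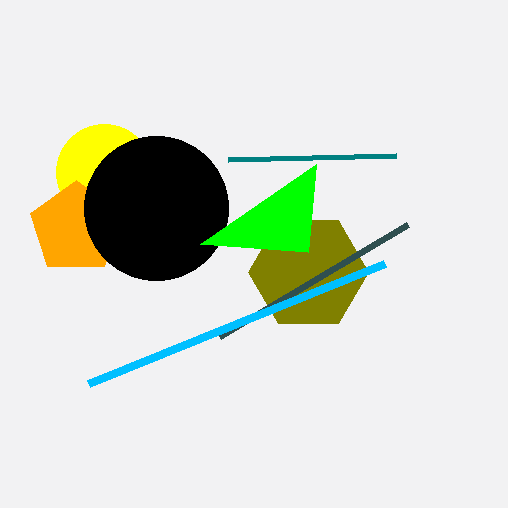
cx_1 = 308; cy_1 = 272; r_1 = 60; x0_2 = 220; y0_2 = 336; cx_3 = 104; cy_3 = 172; r_3 = 48; x0_4 = 384; y0_4 = 264; x0_5 = 396; y0_5 = 156; cx_6 = 76; cy_6 = 228; r_6 = 48; cx_7 = 156; cy_7 = 208; r_7 = 72; x2_8 = 316; y2_8 = 164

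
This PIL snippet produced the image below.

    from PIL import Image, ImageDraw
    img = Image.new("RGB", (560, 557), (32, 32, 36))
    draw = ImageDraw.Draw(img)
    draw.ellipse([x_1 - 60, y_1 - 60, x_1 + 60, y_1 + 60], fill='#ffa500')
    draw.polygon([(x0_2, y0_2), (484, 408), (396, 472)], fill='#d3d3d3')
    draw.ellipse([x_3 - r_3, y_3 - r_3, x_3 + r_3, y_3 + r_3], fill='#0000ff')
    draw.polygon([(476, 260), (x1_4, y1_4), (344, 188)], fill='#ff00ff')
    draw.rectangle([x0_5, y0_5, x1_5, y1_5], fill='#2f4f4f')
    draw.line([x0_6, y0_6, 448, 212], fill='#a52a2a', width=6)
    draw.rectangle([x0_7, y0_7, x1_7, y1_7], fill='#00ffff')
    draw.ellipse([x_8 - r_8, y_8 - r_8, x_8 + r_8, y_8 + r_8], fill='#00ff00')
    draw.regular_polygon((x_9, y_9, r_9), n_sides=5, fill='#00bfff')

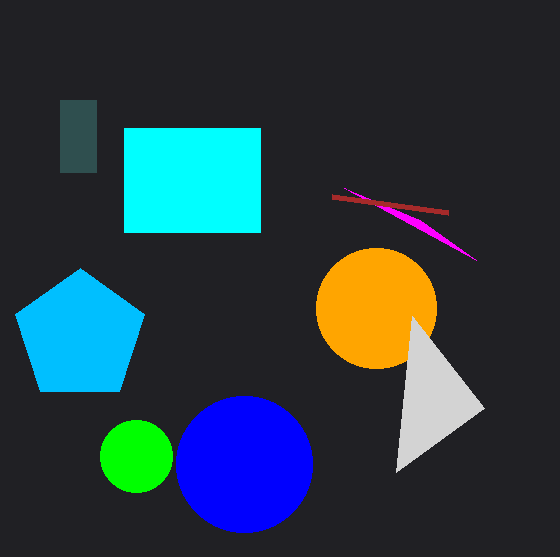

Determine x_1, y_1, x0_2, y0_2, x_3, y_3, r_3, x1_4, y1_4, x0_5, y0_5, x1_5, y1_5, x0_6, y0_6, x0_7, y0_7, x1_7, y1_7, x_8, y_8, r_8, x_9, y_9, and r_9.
x_1 = 376
y_1 = 308
x0_2 = 412
y0_2 = 316
x_3 = 244
y_3 = 464
r_3 = 68
x1_4 = 420
y1_4 = 220
x0_5 = 60
y0_5 = 100
x1_5 = 96
y1_5 = 172
x0_6 = 332
y0_6 = 196
x0_7 = 124
y0_7 = 128
x1_7 = 260
y1_7 = 232
x_8 = 136
y_8 = 456
r_8 = 36
x_9 = 80
y_9 = 336
r_9 = 68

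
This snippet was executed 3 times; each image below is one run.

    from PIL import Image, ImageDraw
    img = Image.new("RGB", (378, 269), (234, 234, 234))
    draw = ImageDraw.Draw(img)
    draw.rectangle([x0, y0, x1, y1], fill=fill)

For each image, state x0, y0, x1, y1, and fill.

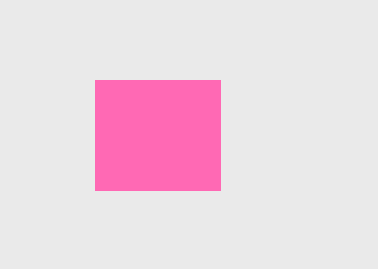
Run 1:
x0 = 95
y0 = 80
x1 = 220
y1 = 190
fill = 'hotpink'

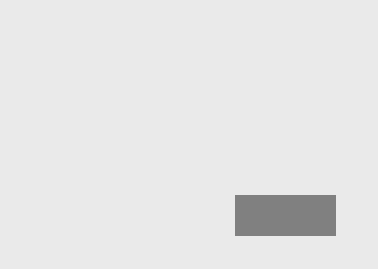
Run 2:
x0 = 235, y0 = 195, x1 = 335, y1 = 235, fill = 'gray'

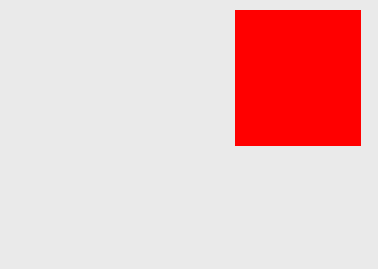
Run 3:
x0 = 235, y0 = 10, x1 = 360, y1 = 145, fill = 'red'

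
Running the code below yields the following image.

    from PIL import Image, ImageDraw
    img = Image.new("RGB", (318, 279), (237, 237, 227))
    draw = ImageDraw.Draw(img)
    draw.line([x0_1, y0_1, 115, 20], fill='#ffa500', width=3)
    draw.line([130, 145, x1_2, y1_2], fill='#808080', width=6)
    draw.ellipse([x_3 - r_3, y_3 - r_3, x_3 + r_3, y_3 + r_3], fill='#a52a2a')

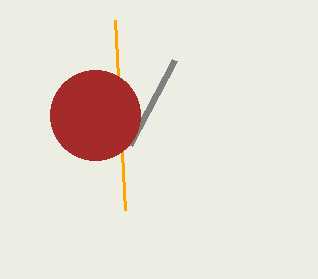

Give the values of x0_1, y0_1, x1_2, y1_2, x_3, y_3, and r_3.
x0_1 = 125; y0_1 = 210; x1_2 = 175; y1_2 = 60; x_3 = 95; y_3 = 115; r_3 = 45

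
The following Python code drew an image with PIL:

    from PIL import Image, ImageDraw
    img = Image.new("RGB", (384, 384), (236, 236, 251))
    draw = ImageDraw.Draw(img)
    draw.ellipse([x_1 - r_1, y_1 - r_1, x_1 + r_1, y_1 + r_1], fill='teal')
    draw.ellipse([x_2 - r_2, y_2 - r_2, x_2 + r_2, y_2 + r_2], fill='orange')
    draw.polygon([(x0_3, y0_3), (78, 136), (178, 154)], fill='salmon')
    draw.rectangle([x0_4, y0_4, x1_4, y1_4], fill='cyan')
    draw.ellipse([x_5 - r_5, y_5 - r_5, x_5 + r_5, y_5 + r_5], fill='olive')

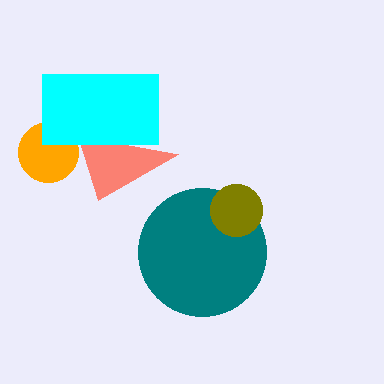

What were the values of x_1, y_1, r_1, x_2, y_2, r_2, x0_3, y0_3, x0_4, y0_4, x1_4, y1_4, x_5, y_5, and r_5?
x_1 = 202, y_1 = 252, r_1 = 64, x_2 = 48, y_2 = 152, r_2 = 30, x0_3 = 98, y0_3 = 200, x0_4 = 42, y0_4 = 74, x1_4 = 158, y1_4 = 144, x_5 = 236, y_5 = 210, r_5 = 26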